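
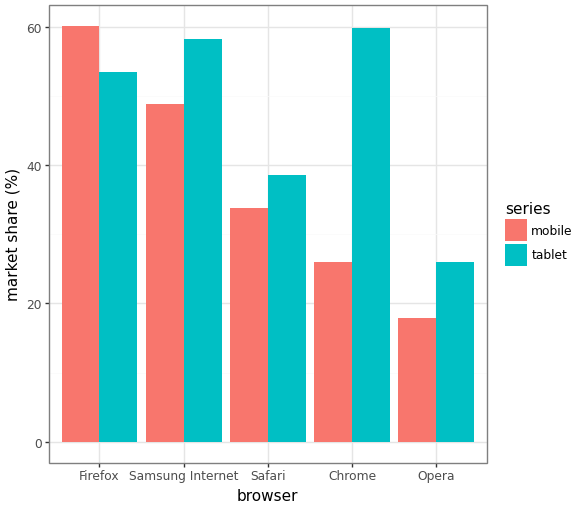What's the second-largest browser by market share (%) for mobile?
Top 3 for mobile: Firefox ≈ 60, Samsung Internet ≈ 50, Safari ≈ 30.

Samsung Internet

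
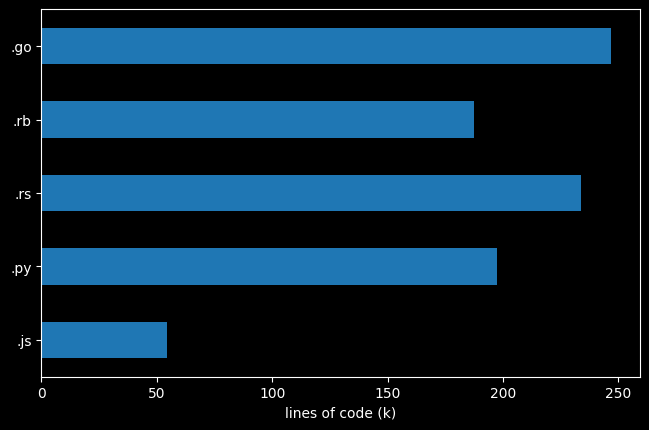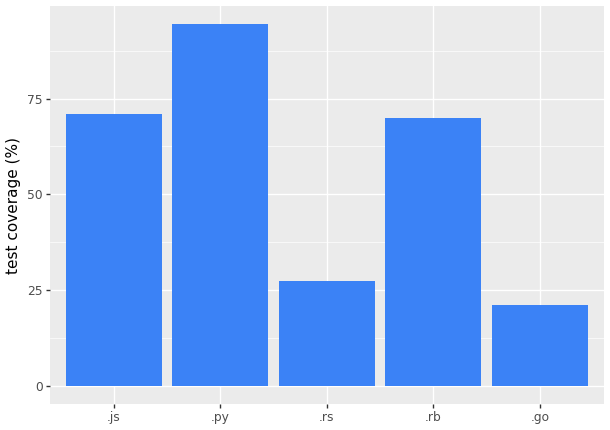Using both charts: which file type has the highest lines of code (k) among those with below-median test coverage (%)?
Chart 2 median test coverage (%) ≈ 70; below-median file types: .rs, .go. Among those, .go has the highest lines of code (k) (≈ 250).

.go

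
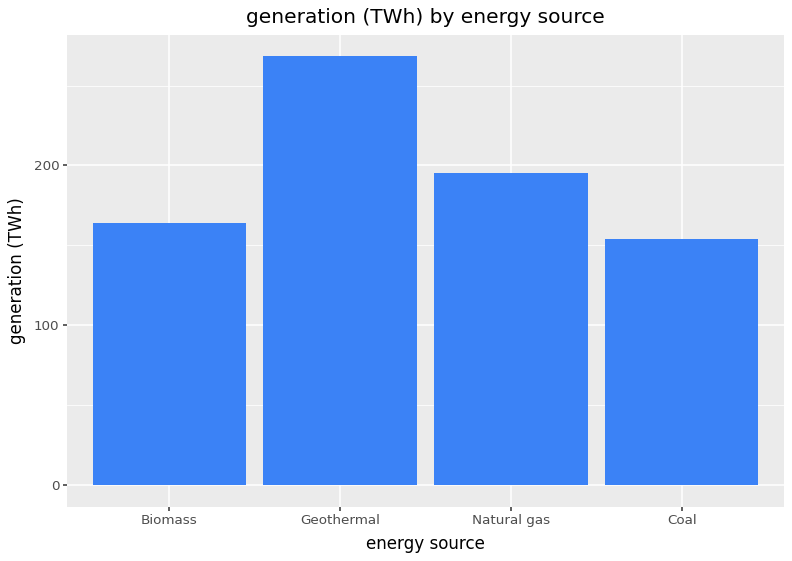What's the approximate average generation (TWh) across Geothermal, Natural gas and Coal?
≈ 208

(275 + 200 + 150) / 3 ≈ 208.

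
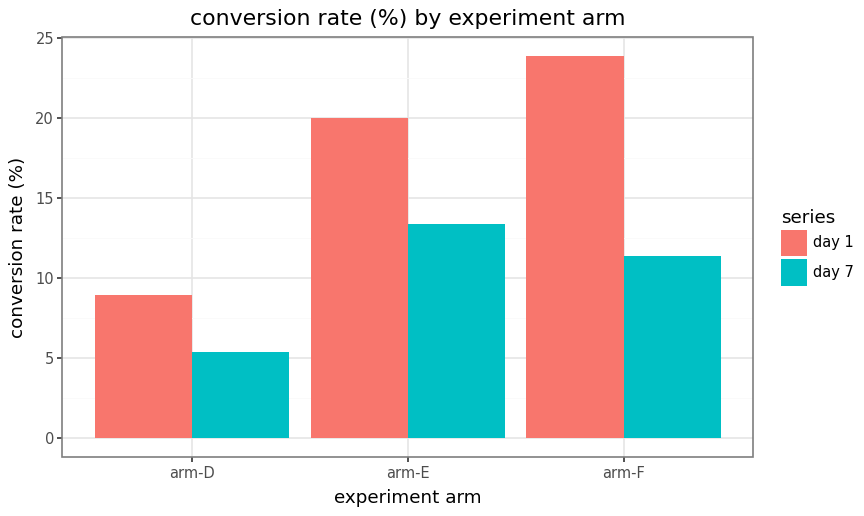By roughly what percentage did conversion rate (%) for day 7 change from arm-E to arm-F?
arm-E ≈ 14, arm-F ≈ 12; (12 − 14) / 14 ≈ -14.3%.

≈ -14.3%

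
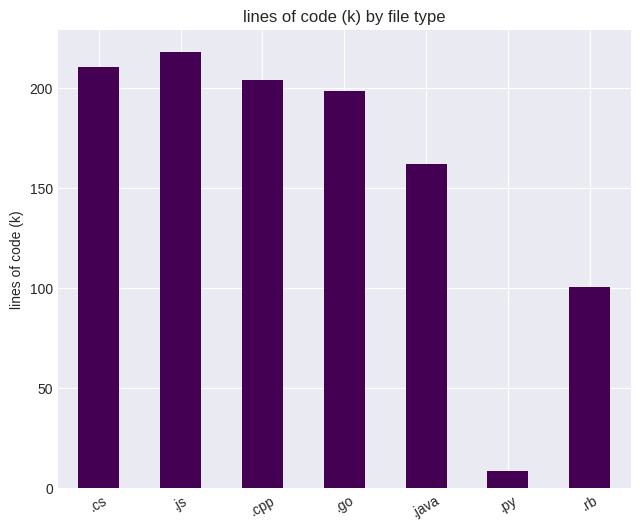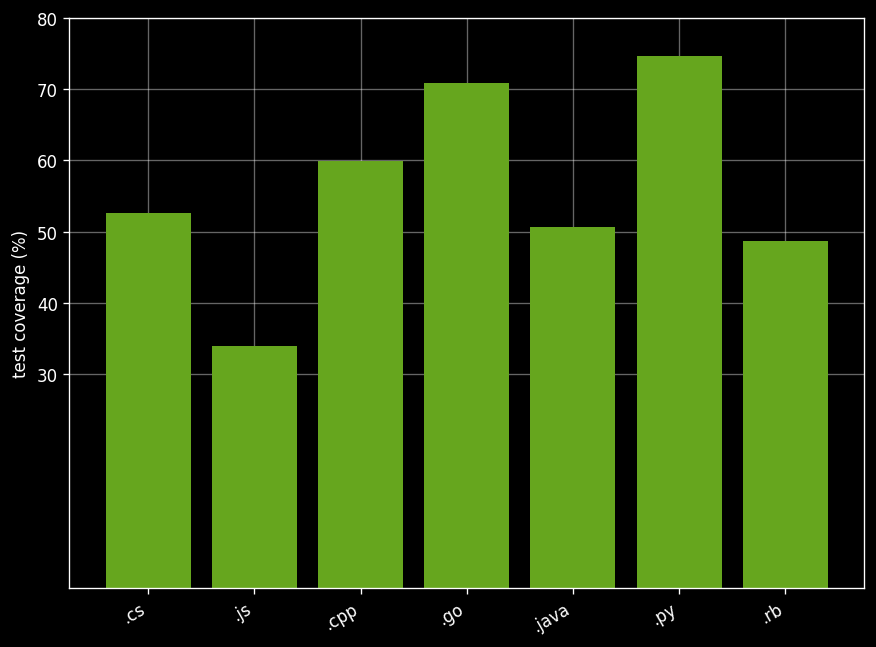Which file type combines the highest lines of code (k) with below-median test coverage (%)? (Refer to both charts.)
.js

Chart 2 median test coverage (%) ≈ 50; below-median file types: .js, .java, .rb. Among those, .js has the highest lines of code (k) (≈ 225).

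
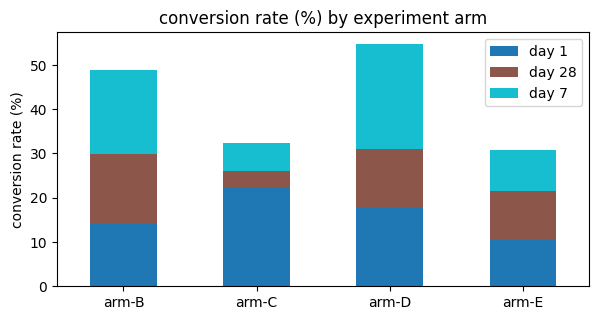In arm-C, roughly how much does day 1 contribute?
≈ 25

day 1 top ≈ 25, bottom ≈ 0; segment ≈ 25.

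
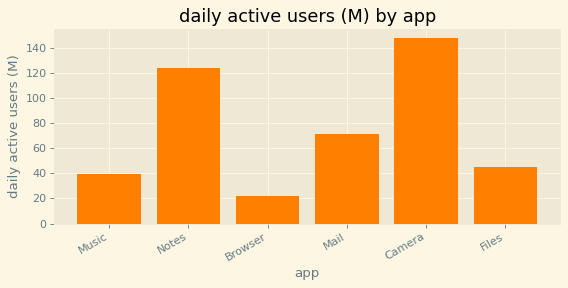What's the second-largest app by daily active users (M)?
Notes

Top 3: Camera ≈ 140, Notes ≈ 120, Mail ≈ 80.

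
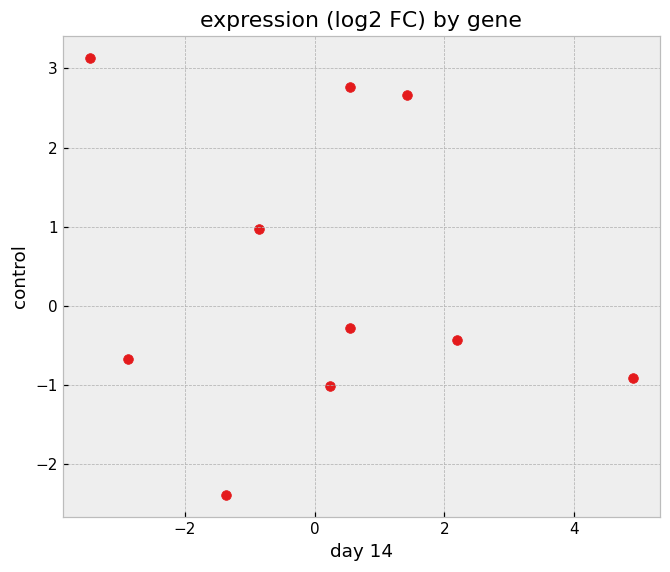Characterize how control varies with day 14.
no clear correlation

Points are roughly uncorrelated; weak (|r| ≈ 0.2).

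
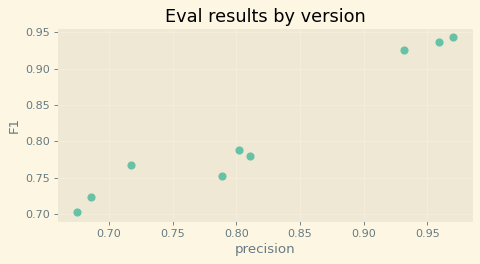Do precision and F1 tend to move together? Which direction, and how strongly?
Points are positively correlated; strong (|r| ≈ 1.0).

positive, strong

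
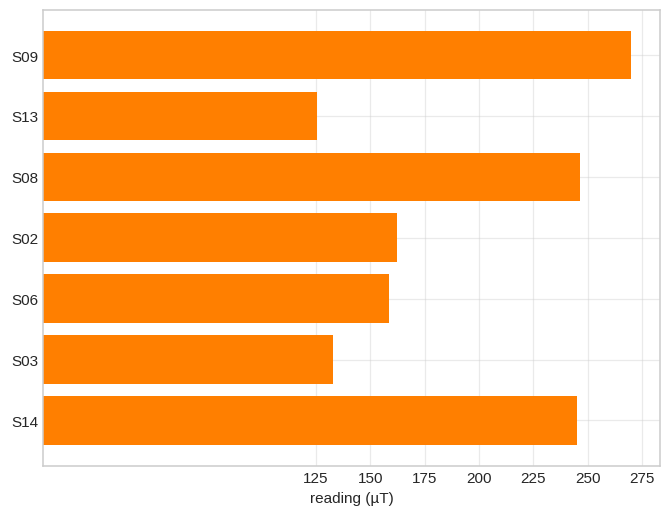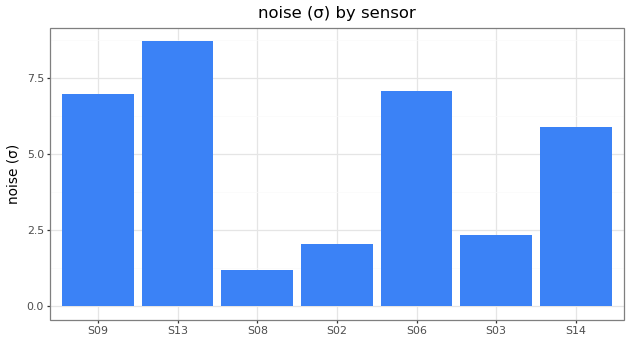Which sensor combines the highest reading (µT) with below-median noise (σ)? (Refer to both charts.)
S08

Chart 2 median noise (σ) ≈ 6; below-median sensors: S08, S02, S03. Among those, S08 has the highest reading (µT) (≈ 250).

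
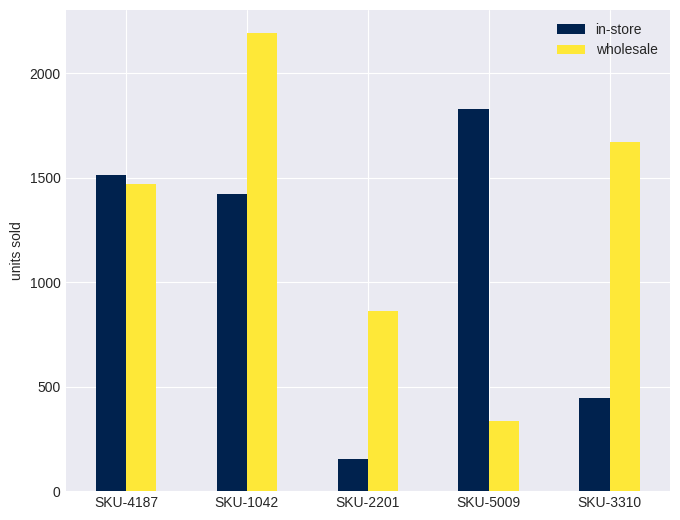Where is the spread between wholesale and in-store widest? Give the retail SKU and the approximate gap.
SKU-5009, ≈ 1400

SKU-5009: wholesale ≈ 400, in-store ≈ 1800 → gap ≈ 1400. Next-largest (SKU-3310) is only ≈ 1200.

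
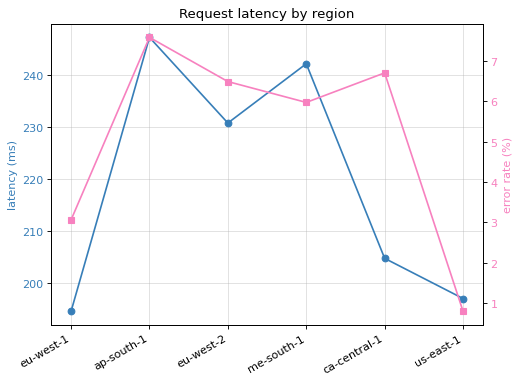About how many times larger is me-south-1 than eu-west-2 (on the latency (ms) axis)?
≈ 1.04×

me-south-1 ≈ 240, eu-west-2 ≈ 230; 240/230 ≈ 1.04.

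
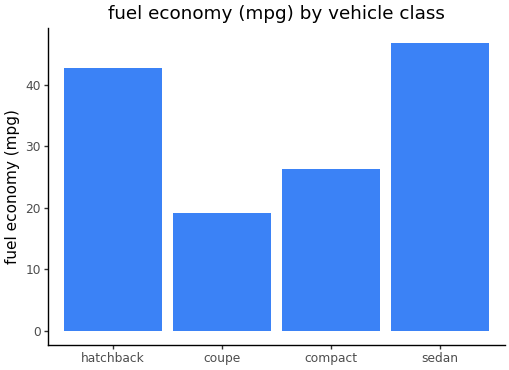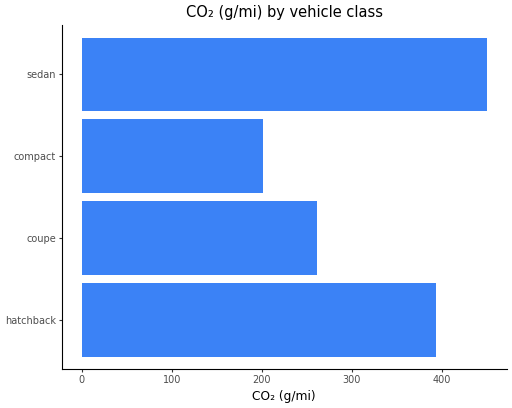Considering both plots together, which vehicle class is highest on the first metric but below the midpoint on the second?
Chart 2 median CO₂ (g/mi) ≈ 350; below-median vehicle classes: coupe, compact. Among those, compact has the highest fuel economy (mpg) (≈ 25).

compact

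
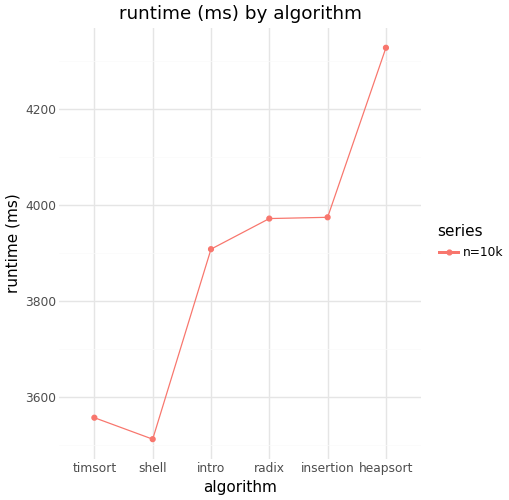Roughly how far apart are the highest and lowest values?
≈ 800

Max heapsort ≈ 4300, min shell ≈ 3500; range ≈ 800.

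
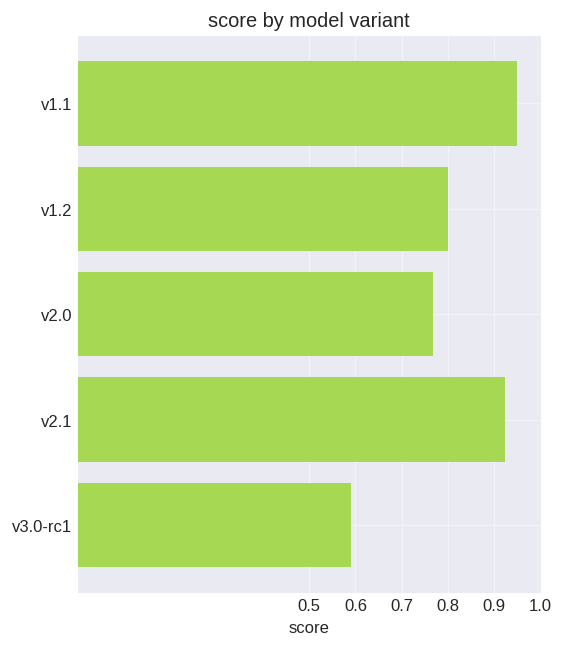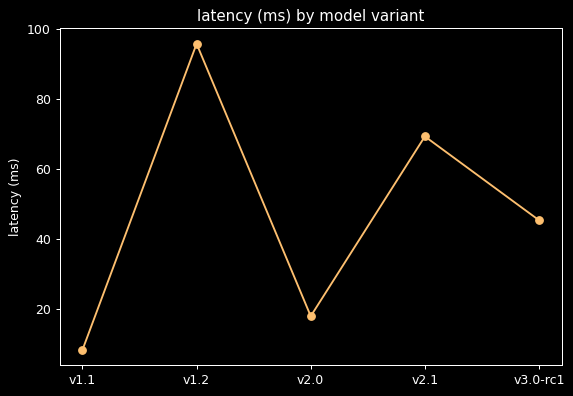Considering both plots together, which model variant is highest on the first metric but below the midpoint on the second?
v1.1

Chart 2 median latency (ms) ≈ 50; below-median model variants: v1.1, v2.0. Among those, v1.1 has the highest score (≈ 0.9).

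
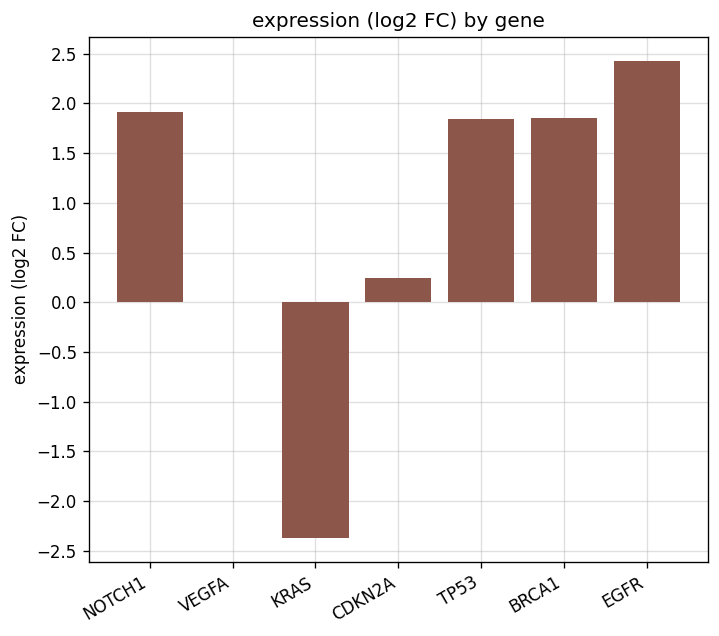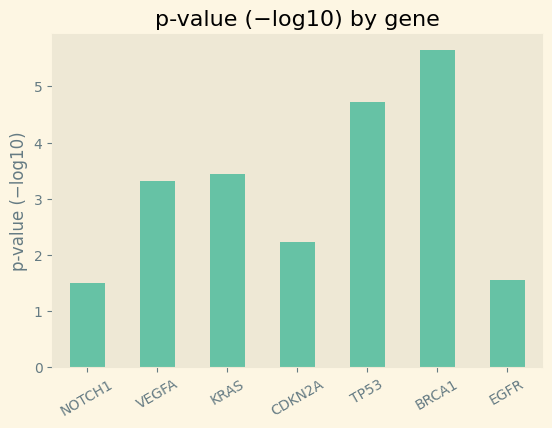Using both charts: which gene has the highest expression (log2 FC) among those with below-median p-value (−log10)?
EGFR

Chart 2 median p-value (−log10) ≈ 3; below-median genes: NOTCH1, CDKN2A, EGFR. Among those, EGFR has the highest expression (log2 FC) (≈ 2.5).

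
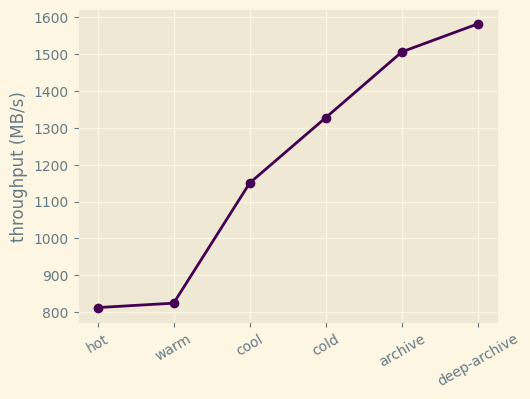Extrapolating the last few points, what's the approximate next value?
Last three: 1300, 1500, 1600 → slope ≈ 150/step → next ≈ 1750.

≈ 1750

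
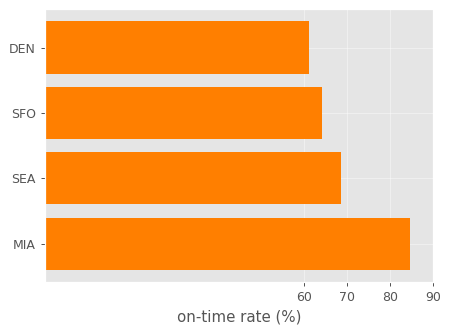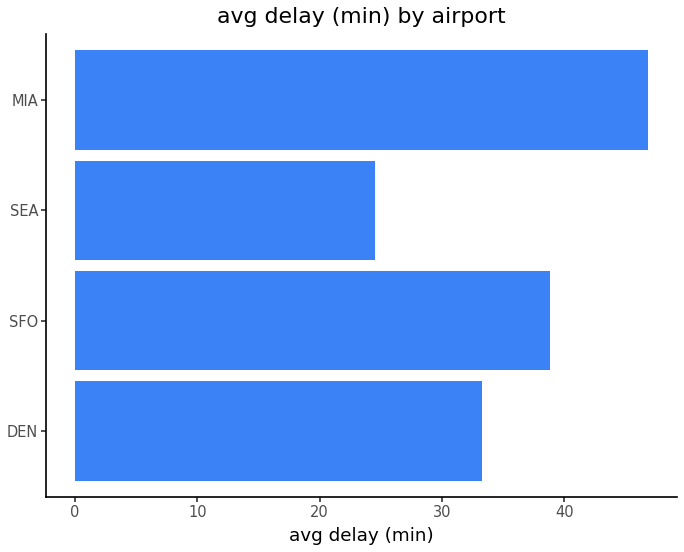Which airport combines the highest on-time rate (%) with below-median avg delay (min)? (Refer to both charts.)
Chart 2 median avg delay (min) ≈ 35; below-median airports: DEN, SEA. Among those, SEA has the highest on-time rate (%) (≈ 70).

SEA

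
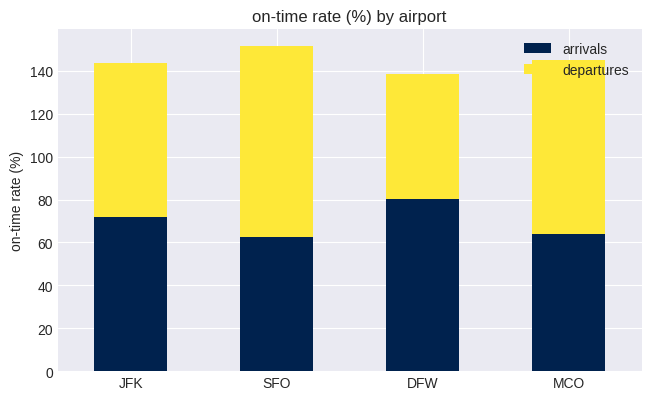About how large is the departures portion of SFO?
departures top ≈ 160, bottom ≈ 60; segment ≈ 100.

≈ 100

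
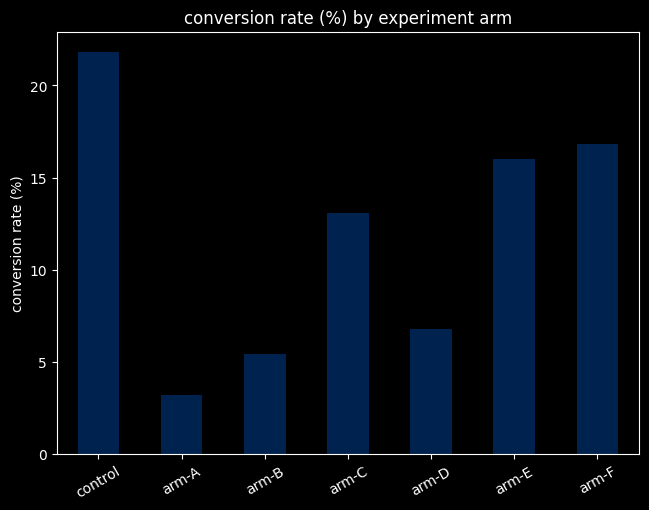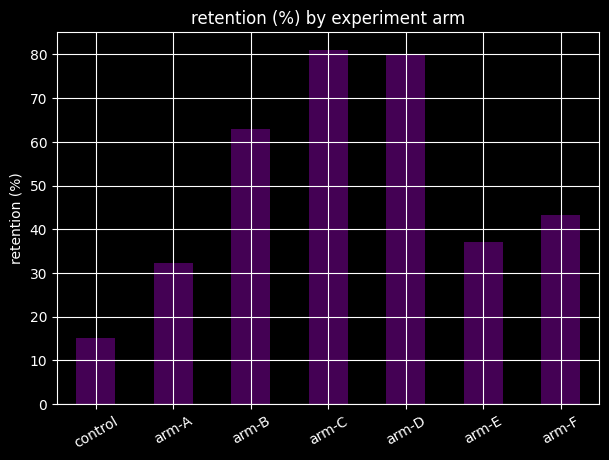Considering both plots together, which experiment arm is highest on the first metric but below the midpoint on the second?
control

Chart 2 median retention (%) ≈ 40; below-median experiment arms: control, arm-A, arm-E. Among those, control has the highest conversion rate (%) (≈ 20).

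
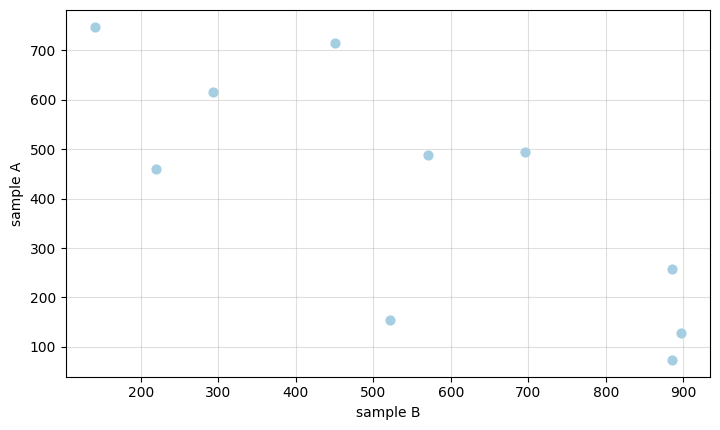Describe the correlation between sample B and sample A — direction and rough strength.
negative, strong

Points are negatively correlated; strong (|r| ≈ 0.8).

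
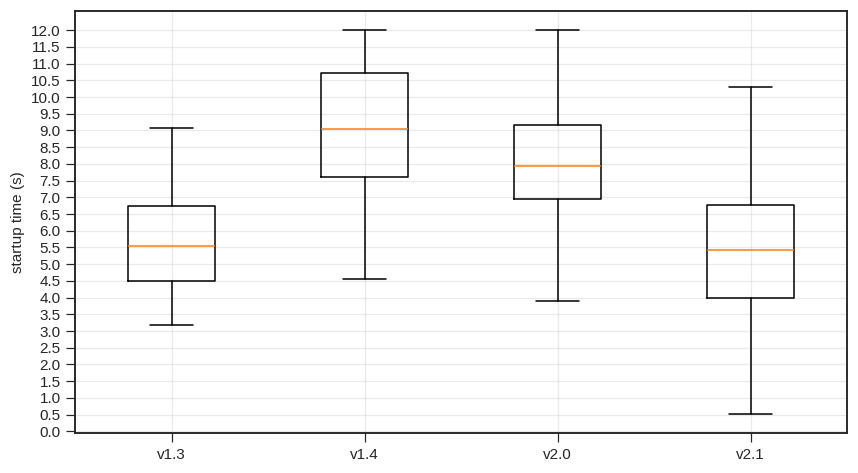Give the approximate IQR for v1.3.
Q3 ≈ 6.5, Q1 ≈ 4.5; IQR ≈ 2.0.

≈ 2.0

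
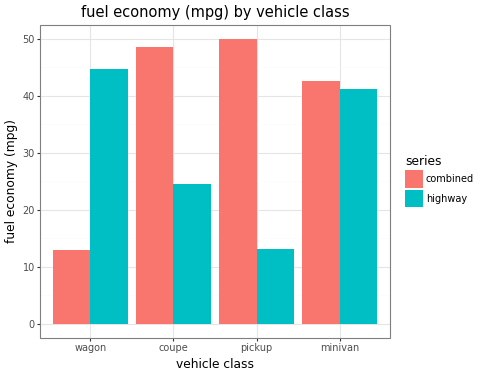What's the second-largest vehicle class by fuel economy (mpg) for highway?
minivan

Top 3 for highway: wagon ≈ 45, minivan ≈ 40, coupe ≈ 25.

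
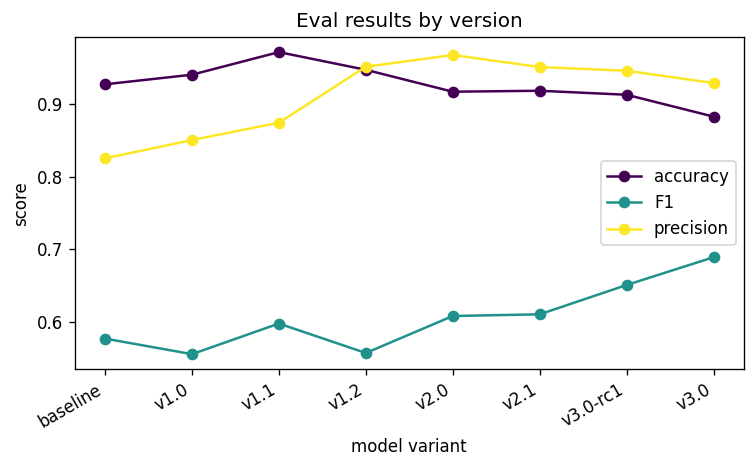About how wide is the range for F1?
≈ 0.15

Max v3.0 ≈ 0.70, min v1.0 ≈ 0.55; range ≈ 0.15.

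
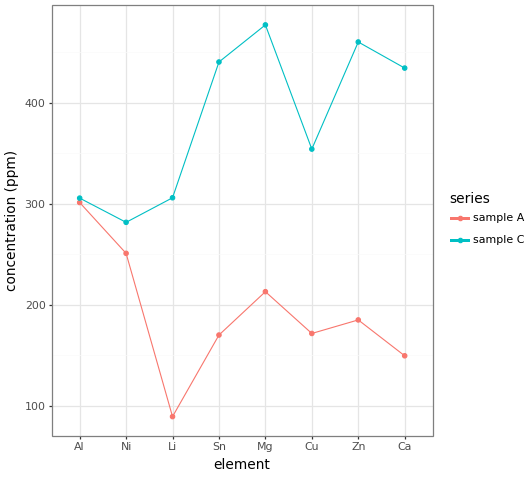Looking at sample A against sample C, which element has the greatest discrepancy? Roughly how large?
Ca, ≈ 300 ppm

Ca: sample A ≈ 150, sample C ≈ 450 → gap ≈ 300. Next-largest (Zn) is only ≈ 250.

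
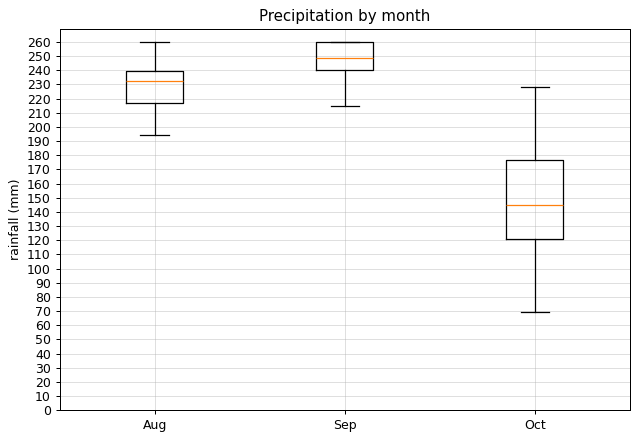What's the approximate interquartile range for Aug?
Q3 ≈ 240, Q1 ≈ 220; IQR ≈ 20.

≈ 20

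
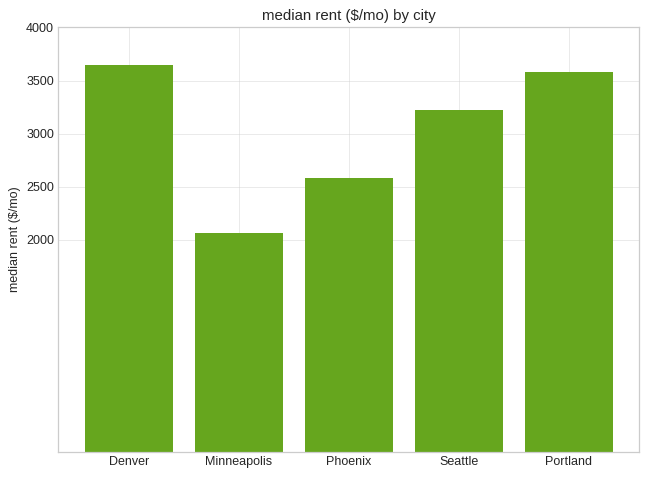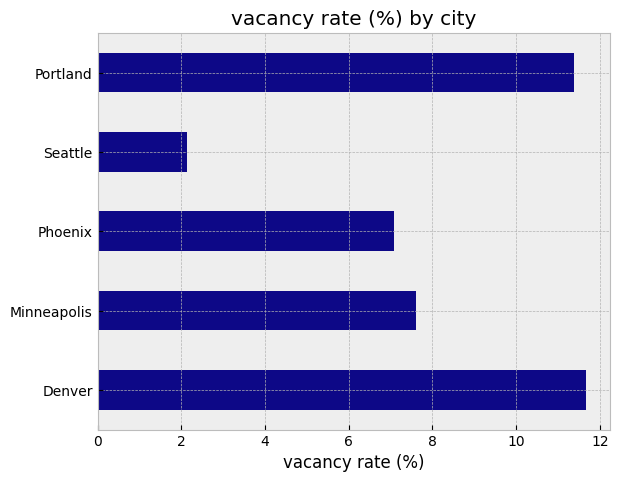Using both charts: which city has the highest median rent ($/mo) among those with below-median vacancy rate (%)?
Chart 2 median vacancy rate (%) ≈ 8; below-median cities: Phoenix, Seattle. Among those, Seattle has the highest median rent ($/mo) (≈ 3000).

Seattle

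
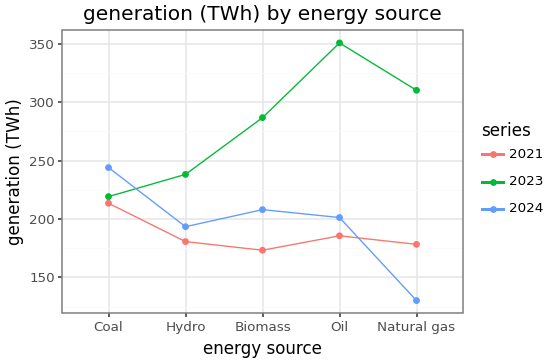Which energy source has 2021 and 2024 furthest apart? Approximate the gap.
Natural gas, ≈ 40 TWh

Natural gas: 2021 ≈ 180, 2024 ≈ 140 → gap ≈ 40. Next-largest (Biomass) is only ≈ 20.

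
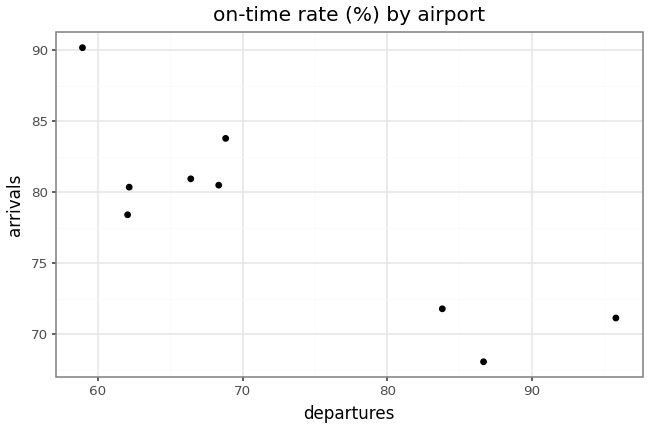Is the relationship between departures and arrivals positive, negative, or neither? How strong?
Points are negatively correlated; strong (|r| ≈ 0.9).

negative, strong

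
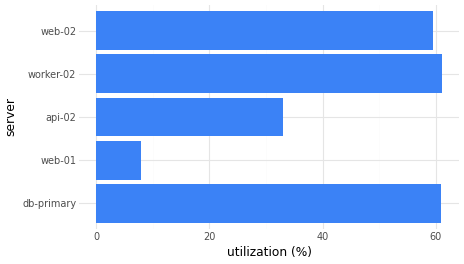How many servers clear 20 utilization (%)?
Above 20: db-primary, api-02, worker-02, web-02.

4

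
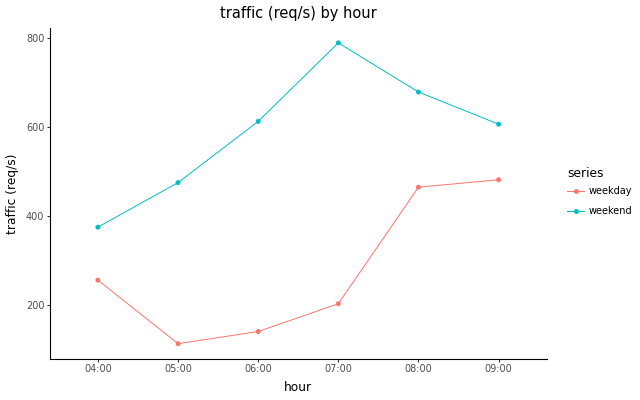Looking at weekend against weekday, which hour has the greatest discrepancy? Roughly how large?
07:00: weekend ≈ 800, weekday ≈ 200 → gap ≈ 600. Next-largest (06:00) is only ≈ 500.

07:00, ≈ 600 req/s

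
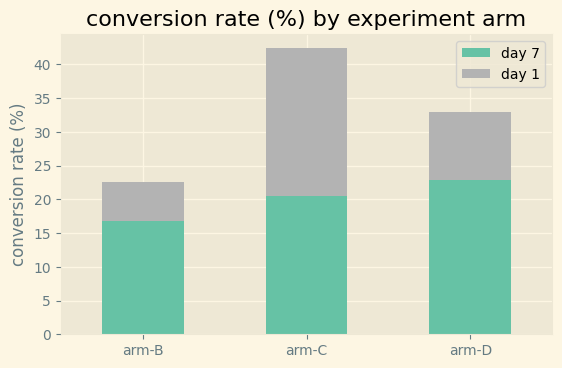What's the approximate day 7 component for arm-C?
day 7 top ≈ 20, bottom ≈ 0; segment ≈ 20.

≈ 20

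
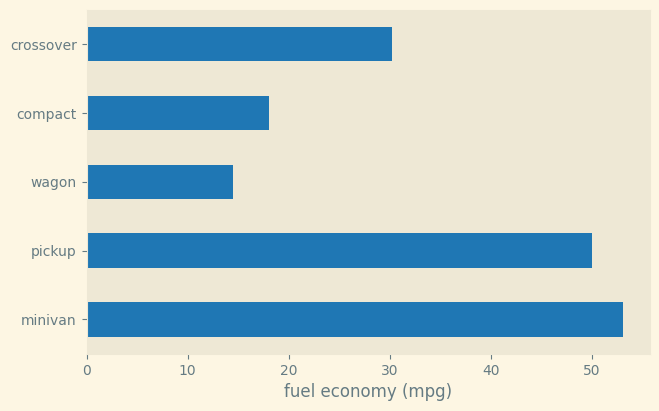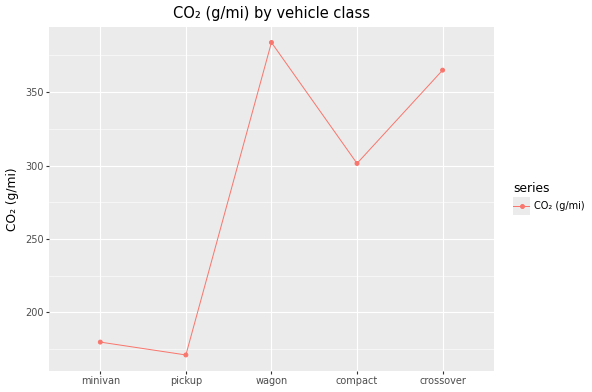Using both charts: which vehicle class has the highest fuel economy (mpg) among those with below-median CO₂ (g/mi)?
Chart 2 median CO₂ (g/mi) ≈ 300; below-median vehicle classes: minivan, pickup. Among those, minivan has the highest fuel economy (mpg) (≈ 55).

minivan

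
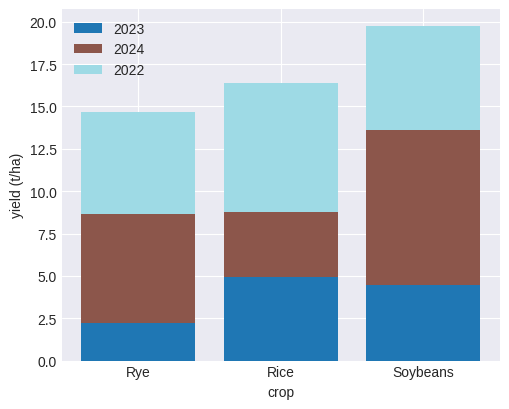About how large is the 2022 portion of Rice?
2022 top ≈ 16, bottom ≈ 8; segment ≈ 8.

≈ 8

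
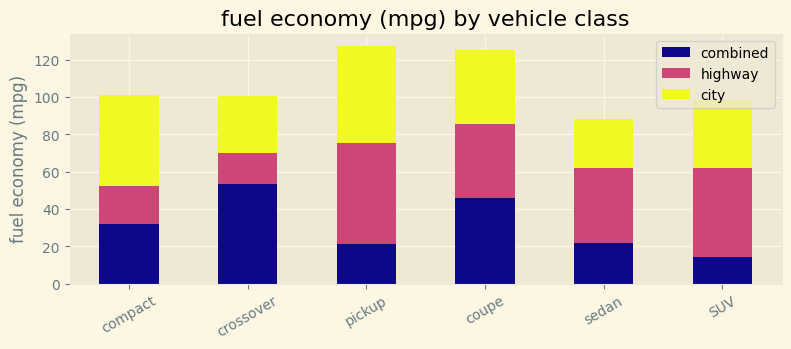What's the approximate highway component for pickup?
≈ 60

highway top ≈ 80, bottom ≈ 20; segment ≈ 60.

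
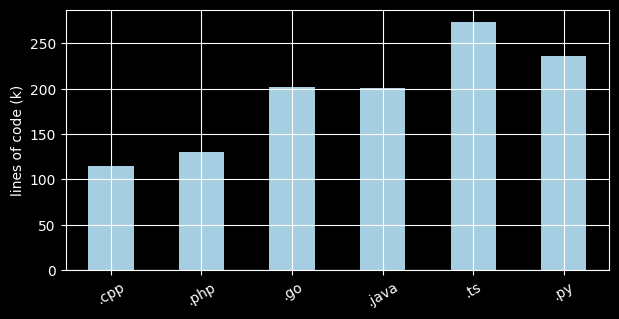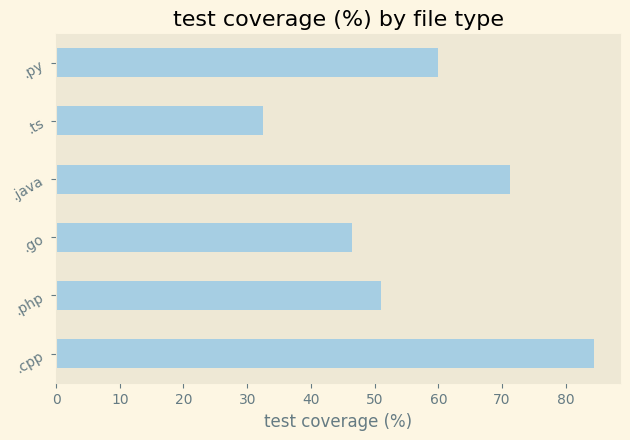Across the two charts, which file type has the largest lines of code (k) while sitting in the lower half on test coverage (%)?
.ts

Chart 2 median test coverage (%) ≈ 60; below-median file types: .php, .go, .ts. Among those, .ts has the highest lines of code (k) (≈ 250).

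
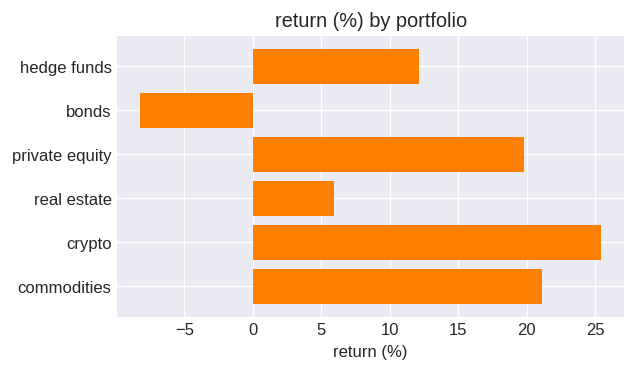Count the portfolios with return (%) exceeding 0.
5

Above 0: hedge funds, private equity, real estate, crypto, commodities.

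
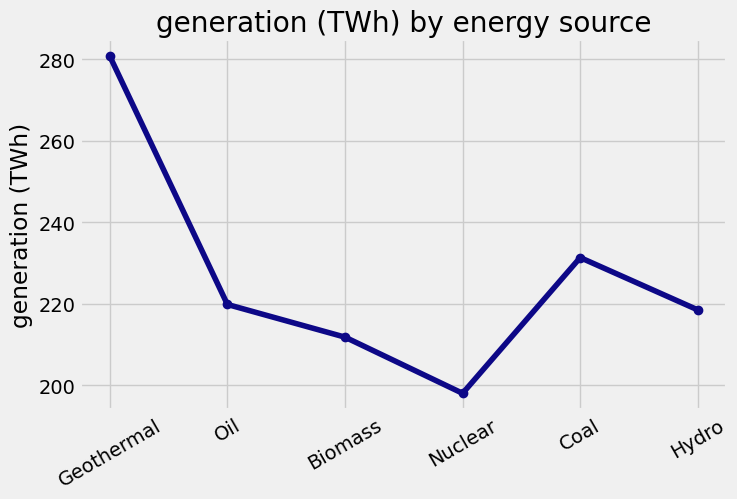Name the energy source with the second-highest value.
Top 3: Geothermal ≈ 280, Coal ≈ 230, Oil ≈ 220.

Coal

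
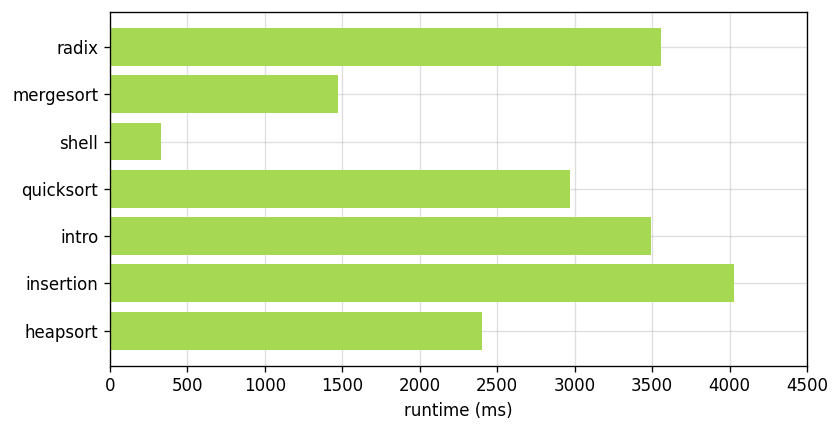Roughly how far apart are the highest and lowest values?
Max insertion ≈ 4000, min shell ≈ 500; range ≈ 3500.

≈ 3500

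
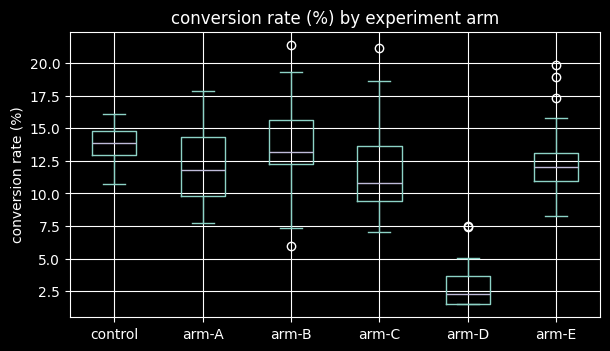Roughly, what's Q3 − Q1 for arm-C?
Q3 ≈ 14, Q1 ≈ 10; IQR ≈ 4.

≈ 4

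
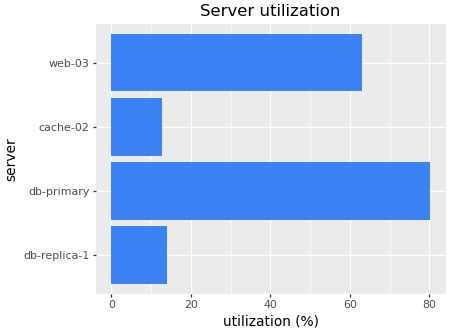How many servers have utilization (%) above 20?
2

Above 20: db-primary, web-03.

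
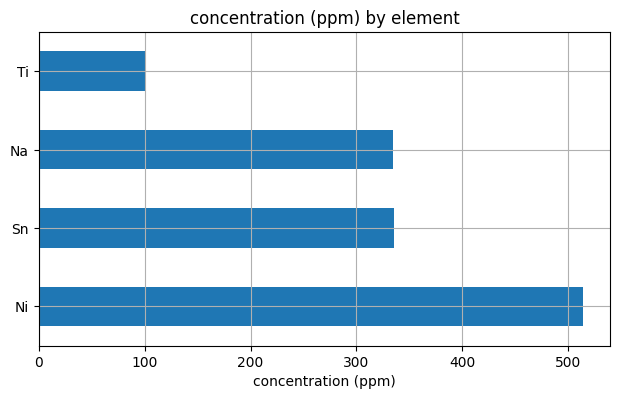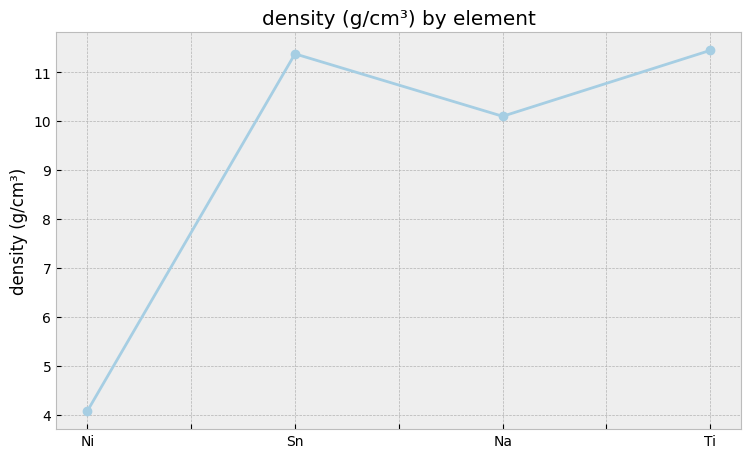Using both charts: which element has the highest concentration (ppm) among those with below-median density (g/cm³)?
Chart 2 median density (g/cm³) ≈ 10; below-median elements: Ni, Na. Among those, Ni has the highest concentration (ppm) (≈ 500).

Ni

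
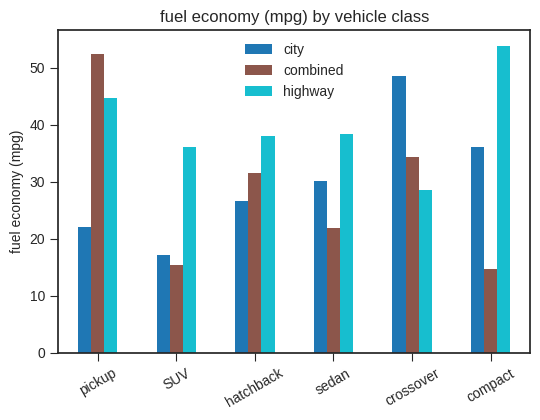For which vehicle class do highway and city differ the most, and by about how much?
pickup: highway ≈ 45, city ≈ 20 → gap ≈ 25. Next-largest (crossover) is only ≈ 20.

pickup, ≈ 25 mpg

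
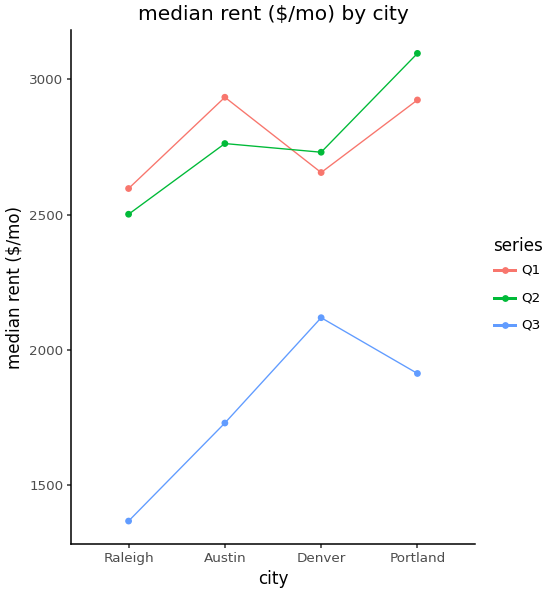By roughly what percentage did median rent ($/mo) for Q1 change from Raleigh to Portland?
≈ +15.4%

Raleigh ≈ 2600, Portland ≈ 3000; (3000 − 2600) / 2600 ≈ +15.4%.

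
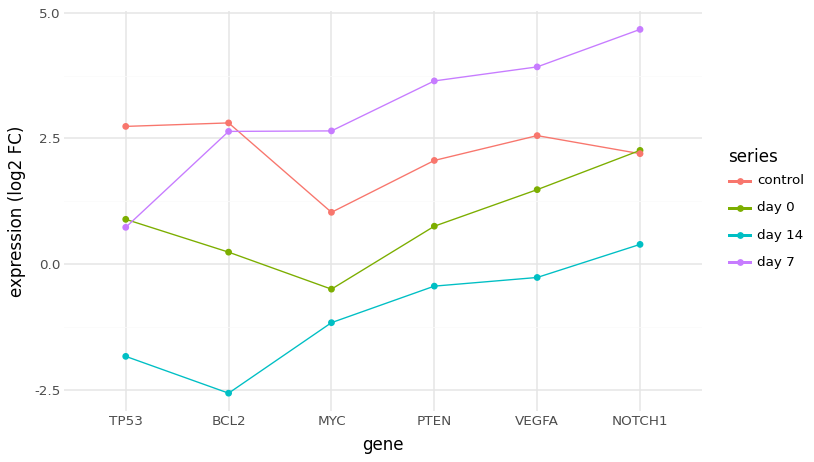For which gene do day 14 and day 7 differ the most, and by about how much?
BCL2: day 14 ≈ -3, day 7 ≈ 3 → gap ≈ 6. Next-largest (NOTCH1) is only ≈ 5.

BCL2, ≈ 6 log2 FC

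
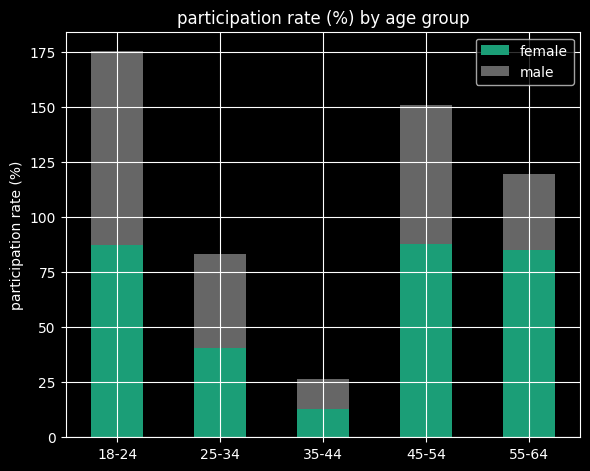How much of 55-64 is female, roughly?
≈ 80

female top ≈ 80, bottom ≈ 0; segment ≈ 80.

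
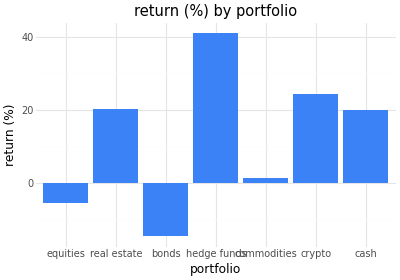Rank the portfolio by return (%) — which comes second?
crypto

Top 3: hedge funds ≈ 40, crypto ≈ 25, real estate ≈ 20.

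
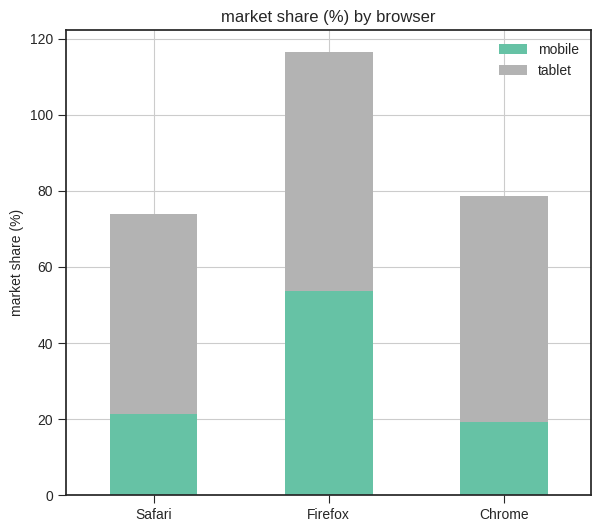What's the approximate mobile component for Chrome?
≈ 20

mobile top ≈ 20, bottom ≈ 0; segment ≈ 20.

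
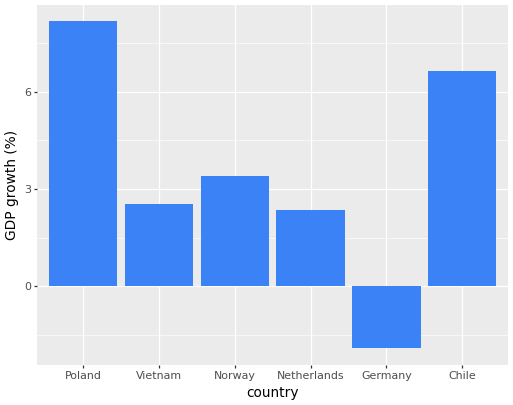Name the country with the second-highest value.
Top 3: Poland ≈ 8, Chile ≈ 7, Norway ≈ 3.

Chile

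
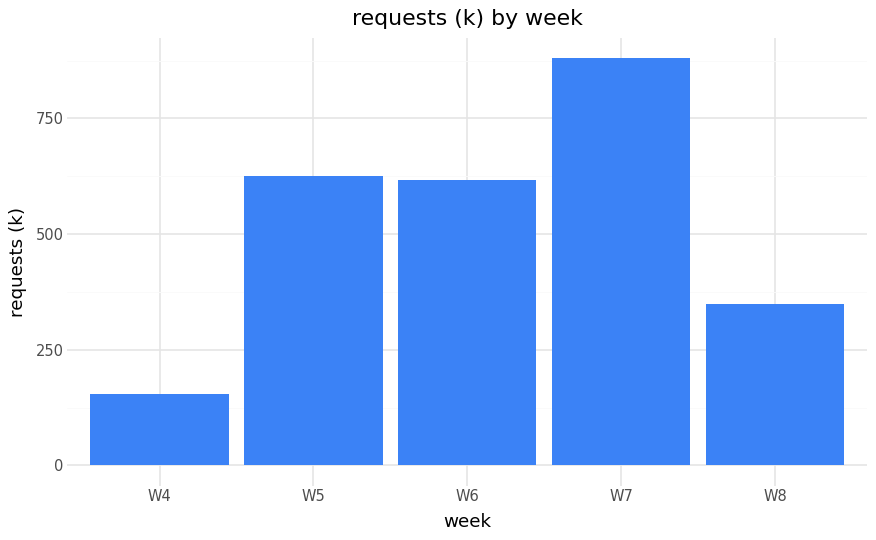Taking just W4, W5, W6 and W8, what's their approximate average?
(200 + 600 + 600 + 300) / 4 ≈ 425.

≈ 425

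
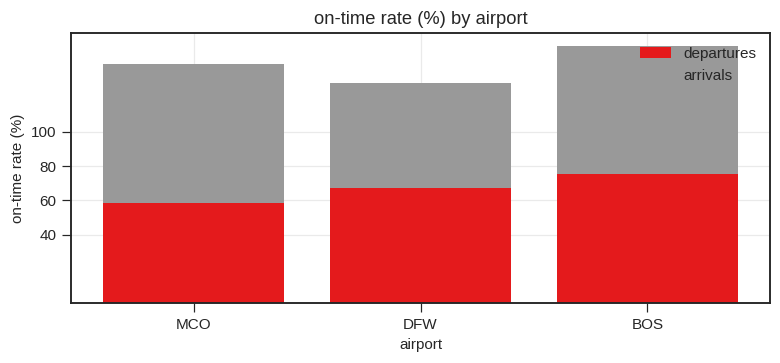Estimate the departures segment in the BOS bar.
≈ 80

departures top ≈ 80, bottom ≈ 0; segment ≈ 80.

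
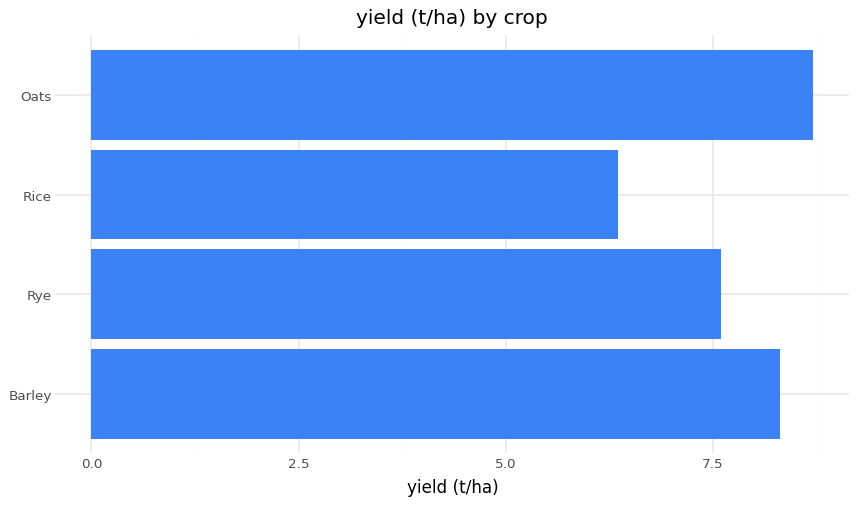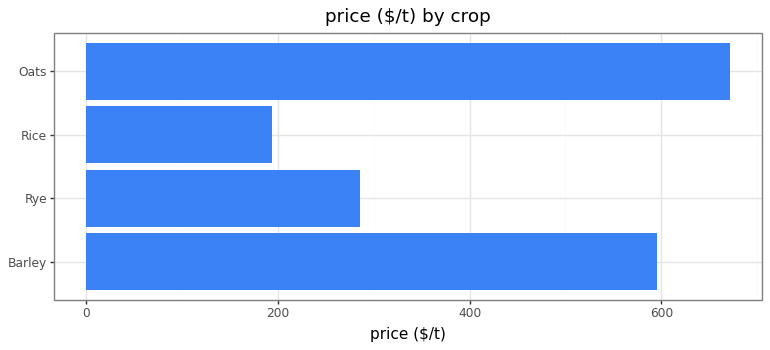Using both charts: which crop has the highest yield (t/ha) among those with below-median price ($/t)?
Chart 2 median price ($/t) ≈ 400; below-median crops: Rye, Rice. Among those, Rye has the highest yield (t/ha) (≈ 8).

Rye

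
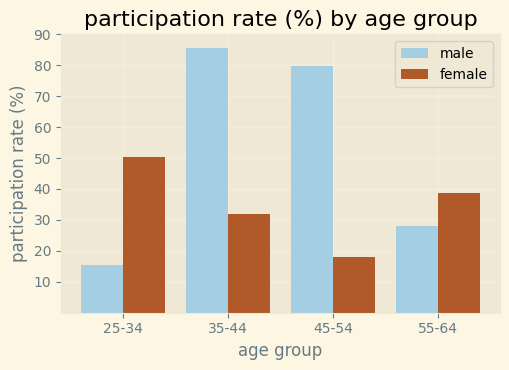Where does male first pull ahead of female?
25-34: male ≈ 20 vs female ≈ 50 (not yet); 35-44: male ≈ 90 vs female ≈ 30 (first crossover).

35-44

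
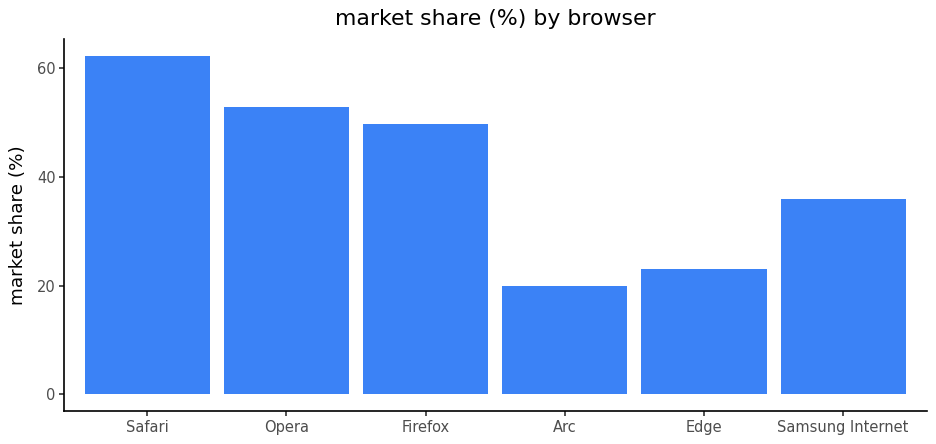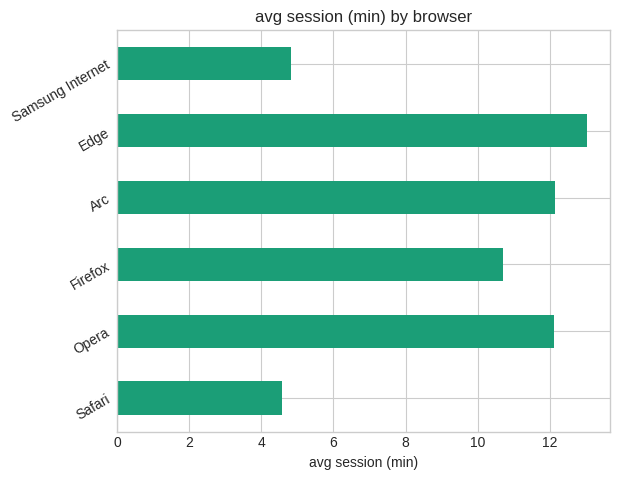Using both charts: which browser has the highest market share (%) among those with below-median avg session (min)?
Safari

Chart 2 median avg session (min) ≈ 12; below-median browsers: Safari, Firefox, Samsung Internet. Among those, Safari has the highest market share (%) (≈ 60).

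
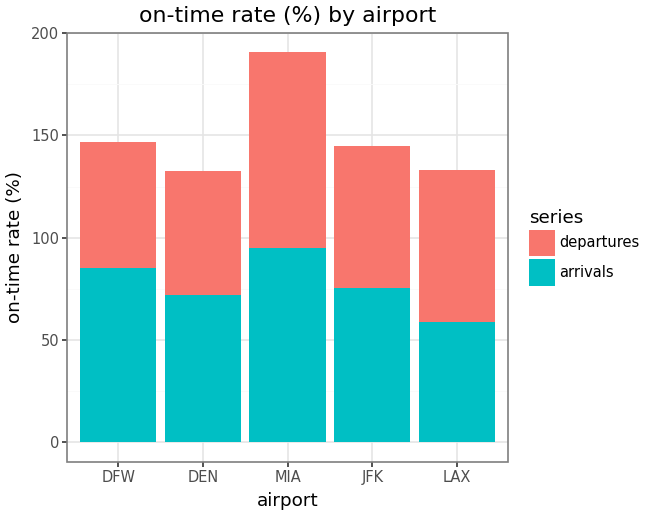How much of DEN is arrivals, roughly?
arrivals top ≈ 80, bottom ≈ 0; segment ≈ 80.

≈ 80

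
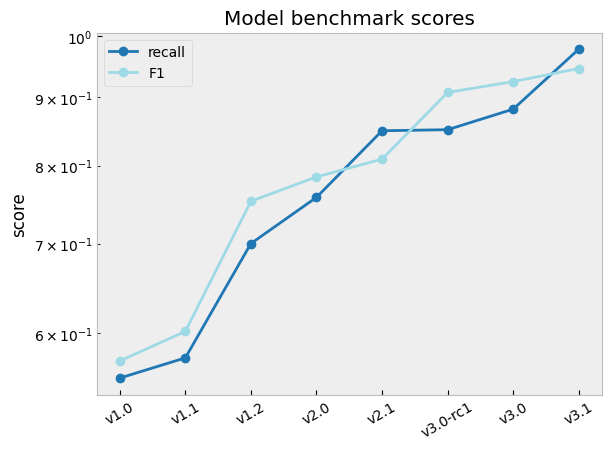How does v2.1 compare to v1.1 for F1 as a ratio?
v2.1 ≈ 0.80, v1.1 ≈ 0.60; 0.80/0.60 ≈ 1.33.

≈ 1.33×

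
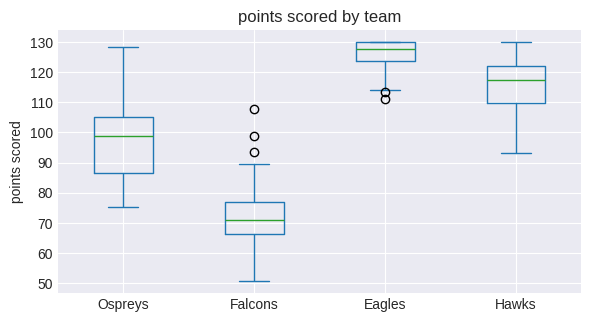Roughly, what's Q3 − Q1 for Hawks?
Q3 ≈ 120, Q1 ≈ 110; IQR ≈ 10.

≈ 10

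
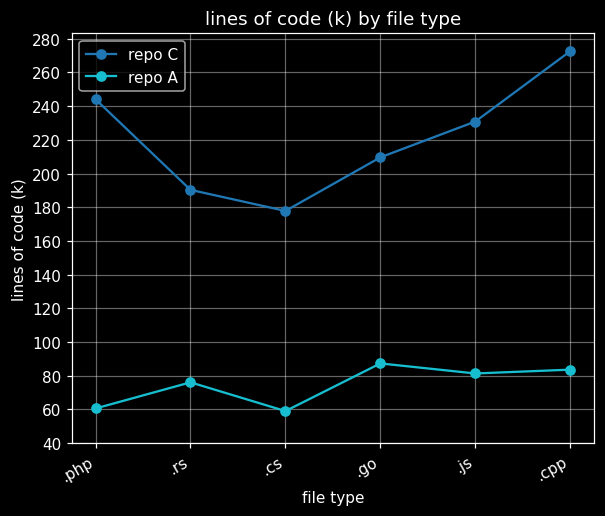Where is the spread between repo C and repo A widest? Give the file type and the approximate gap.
.cpp: repo C ≈ 280, repo A ≈ 80 → gap ≈ 200. Next-largest (.php) is only ≈ 180.

.cpp, ≈ 200 k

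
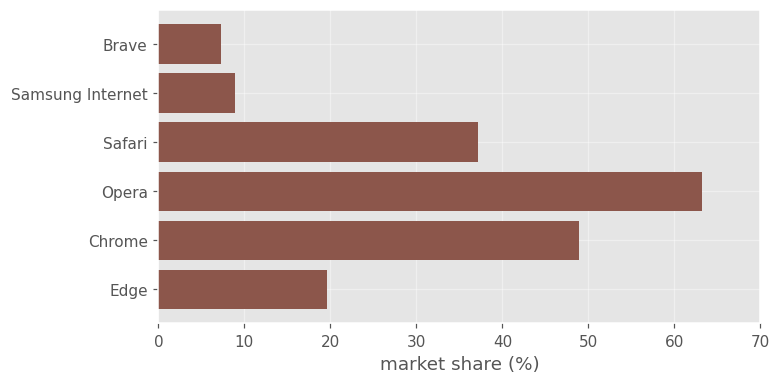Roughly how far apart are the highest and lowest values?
≈ 50

Max Opera ≈ 60, min Brave ≈ 10; range ≈ 50.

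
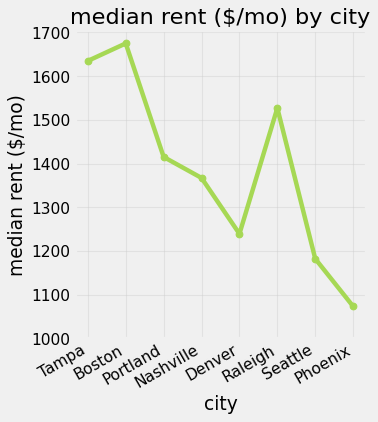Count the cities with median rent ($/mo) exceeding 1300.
5

Above 1300: Tampa, Boston, Portland, Nashville, Raleigh.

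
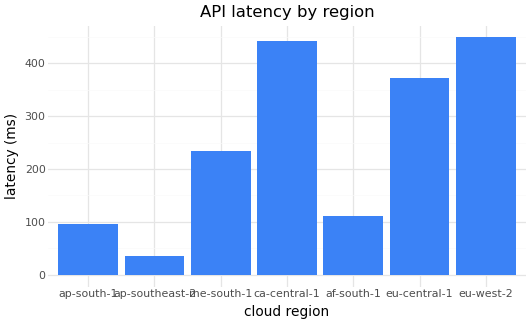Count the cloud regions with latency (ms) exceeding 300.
3

Above 300: ca-central-1, eu-central-1, eu-west-2.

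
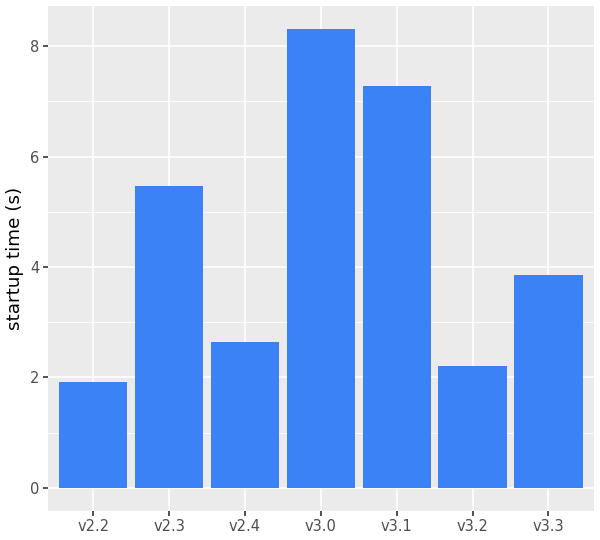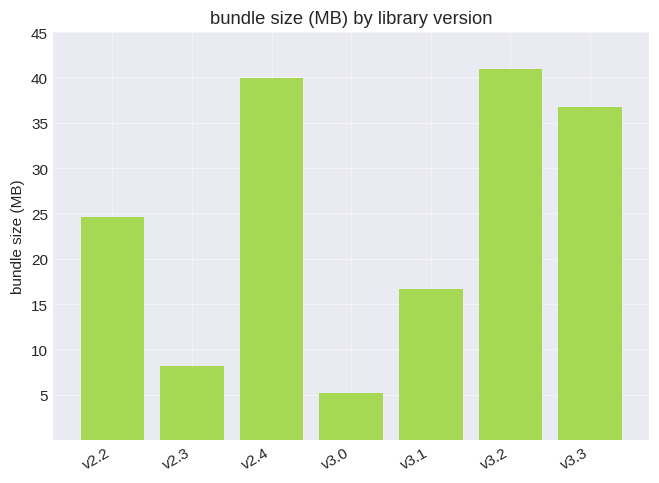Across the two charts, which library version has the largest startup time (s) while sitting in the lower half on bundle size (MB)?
Chart 2 median bundle size (MB) ≈ 25; below-median library versions: v2.3, v3.0, v3.1. Among those, v3.0 has the highest startup time (s) (≈ 8).

v3.0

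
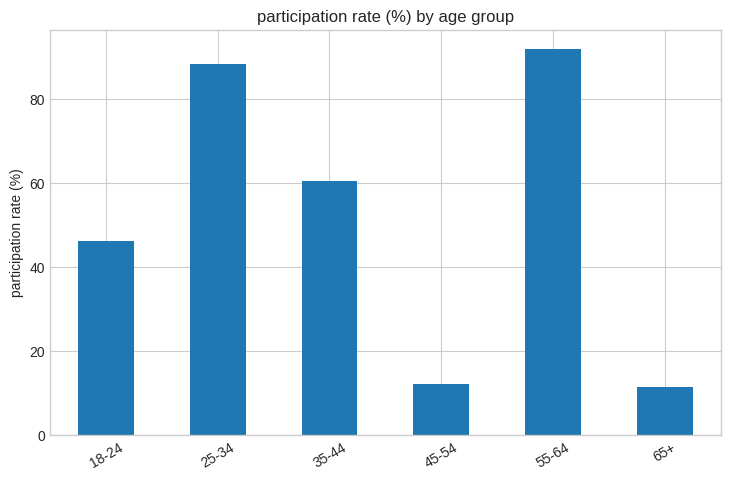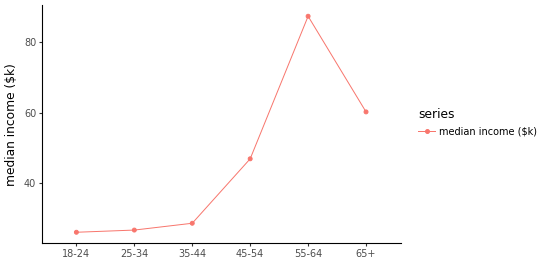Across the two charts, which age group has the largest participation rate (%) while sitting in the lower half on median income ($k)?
25-34

Chart 2 median median income ($k) ≈ 40; below-median age groups: 18-24, 25-34, 35-44. Among those, 25-34 has the highest participation rate (%) (≈ 90).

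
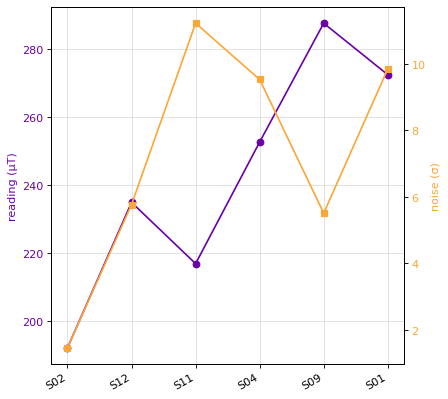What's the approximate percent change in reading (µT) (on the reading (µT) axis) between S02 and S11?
≈ +15.8%

S02 ≈ 190, S11 ≈ 220; (220 − 190) / 190 ≈ +15.8%.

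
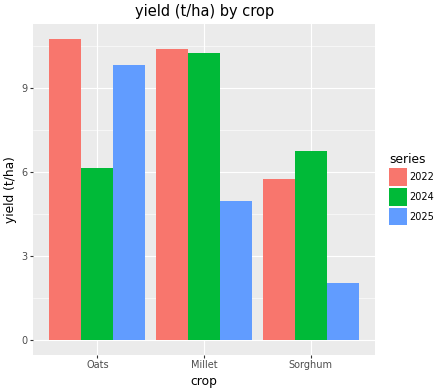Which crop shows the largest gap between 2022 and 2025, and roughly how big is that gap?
Millet: 2022 ≈ 10, 2025 ≈ 5 → gap ≈ 5. Next-largest (Sorghum) is only ≈ 4.

Millet, ≈ 5 t/ha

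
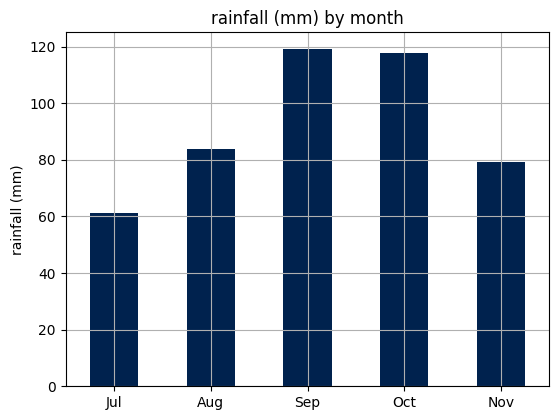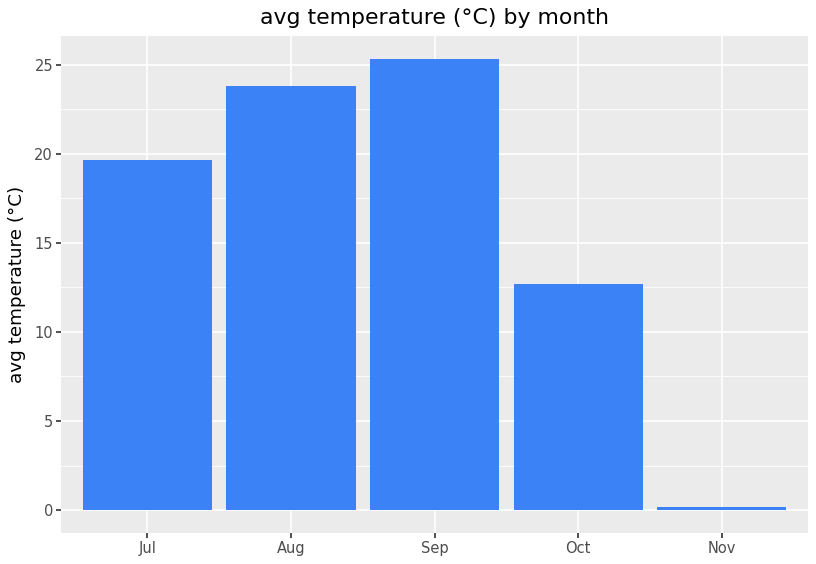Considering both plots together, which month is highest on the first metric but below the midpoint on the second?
Chart 2 median avg temperature (°C) ≈ 20; below-median months: Oct, Nov. Among those, Oct has the highest rainfall (mm) (≈ 120).

Oct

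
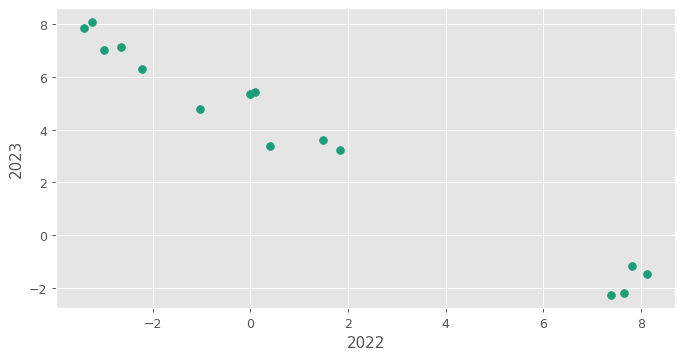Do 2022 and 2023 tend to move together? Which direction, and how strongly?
Points are negatively correlated; strong (|r| ≈ 1.0).

negative, strong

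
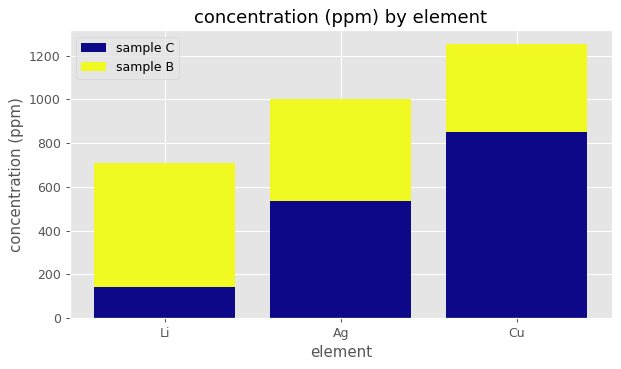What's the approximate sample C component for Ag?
sample C top ≈ 600, bottom ≈ 0; segment ≈ 600.

≈ 600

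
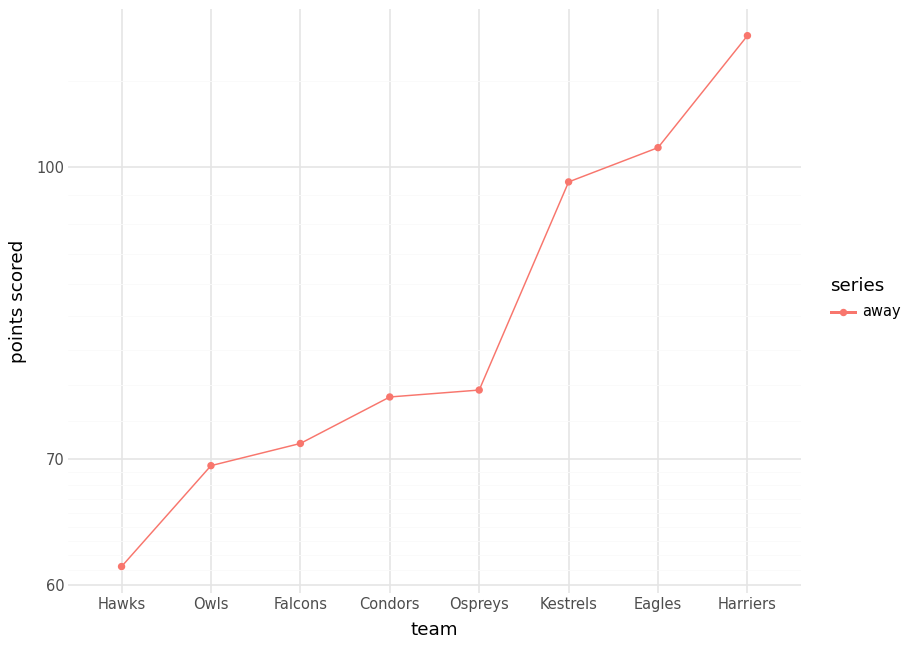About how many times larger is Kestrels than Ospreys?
≈ 1.33×

Kestrels ≈ 100, Ospreys ≈ 75; 100/75 ≈ 1.33.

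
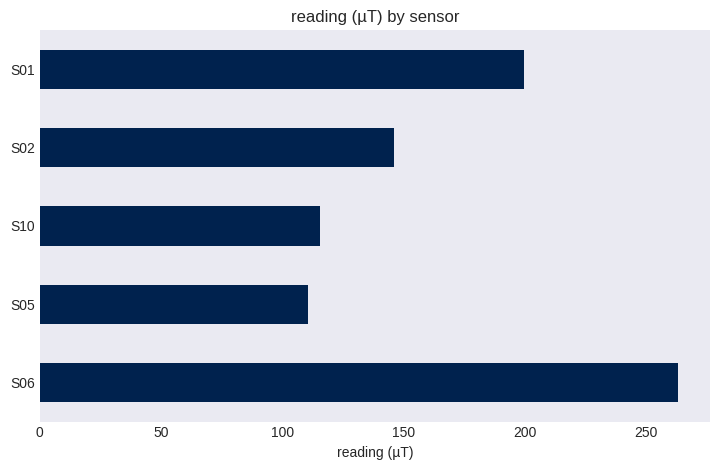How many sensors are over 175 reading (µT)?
Above 175: S06, S01.

2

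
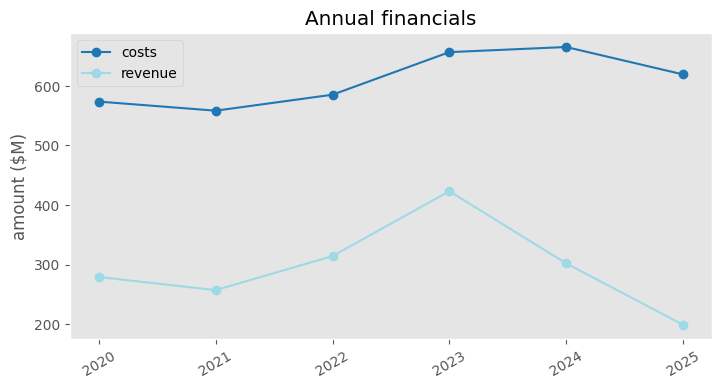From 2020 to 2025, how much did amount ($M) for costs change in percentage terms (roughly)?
2020 ≈ 550, 2025 ≈ 600; (600 − 550) / 550 ≈ +9.1%.

≈ +9.1%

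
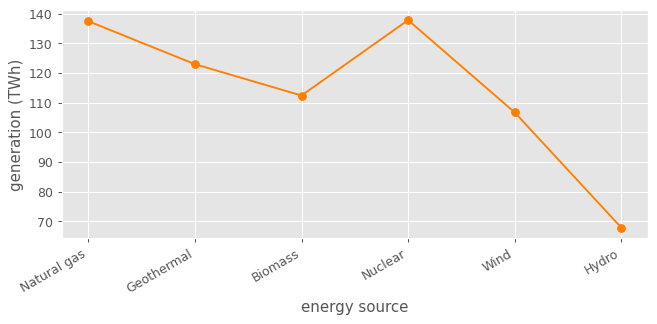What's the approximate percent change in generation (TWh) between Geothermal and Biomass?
Geothermal ≈ 120, Biomass ≈ 110; (110 − 120) / 120 ≈ -8.3%.

≈ -8.3%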